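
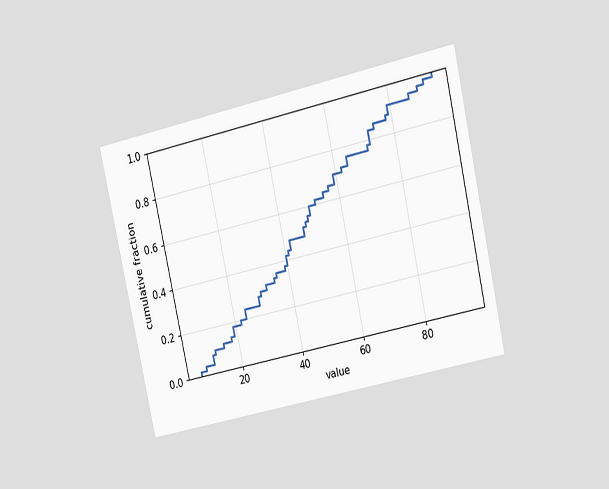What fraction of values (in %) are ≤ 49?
The chart is tilted about 13° counter-clockwise and viewed at a slight angle. At x=49 the ECDF step is at 56%.

56%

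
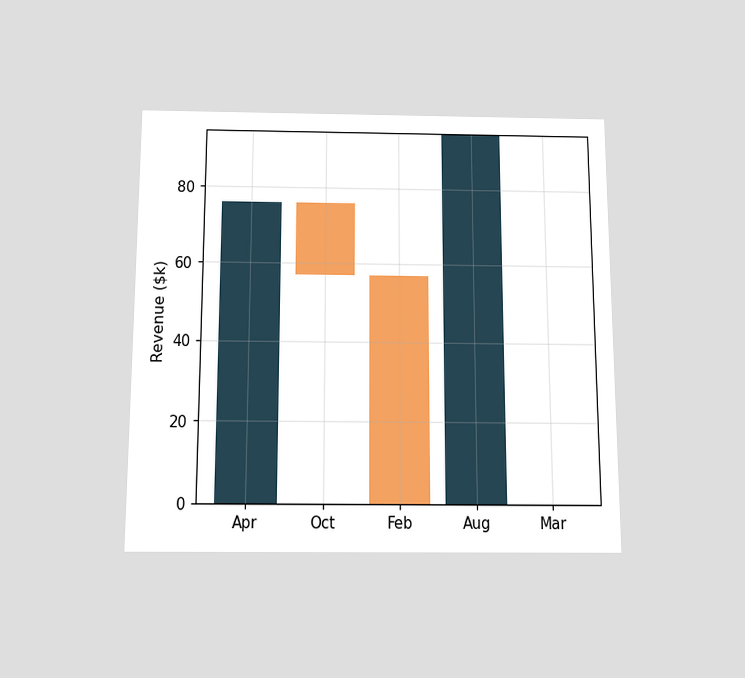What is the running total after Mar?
$95k

The chart is viewed slightly from below. After Mar the running total reaches $95k.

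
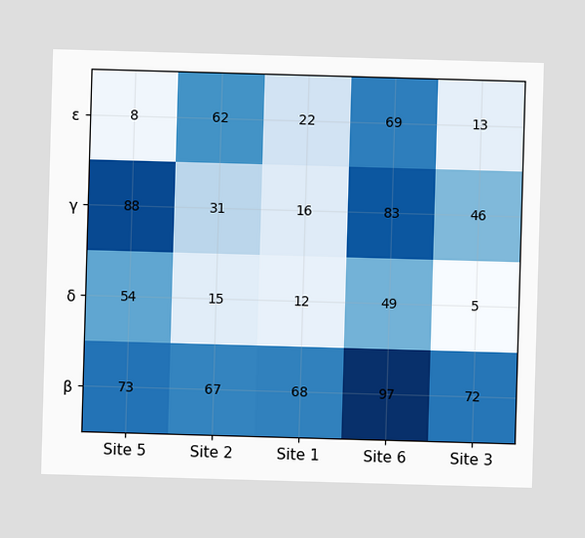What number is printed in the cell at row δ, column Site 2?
15

The (δ, Site 2) cell reads 15.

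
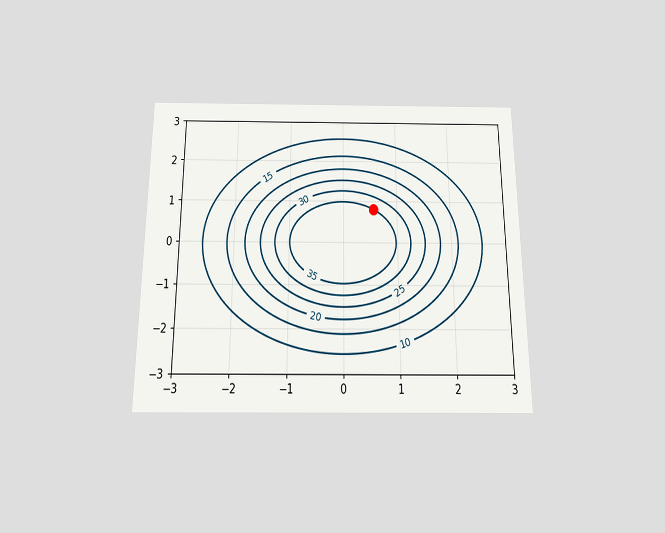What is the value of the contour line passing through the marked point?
The chart is viewed slightly from below. The marked point sits on the contour labelled 35.

35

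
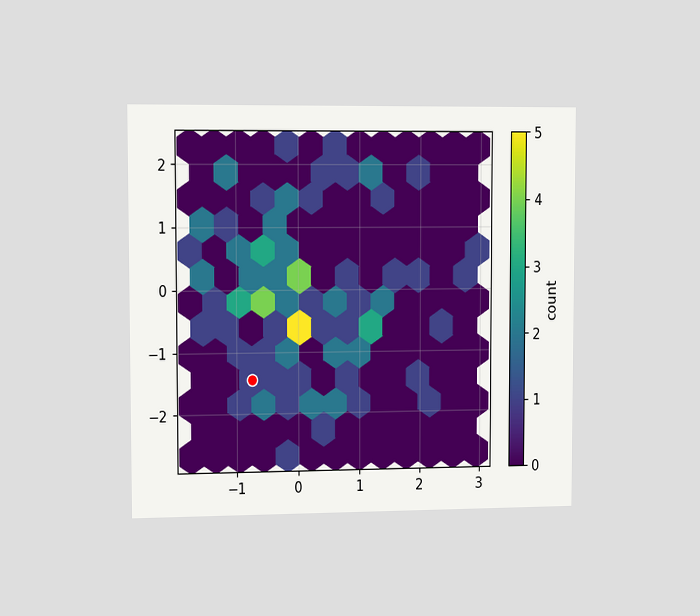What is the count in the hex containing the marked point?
The chart is viewed slightly from the left. The marked hex reads 1 on the colorbar.

1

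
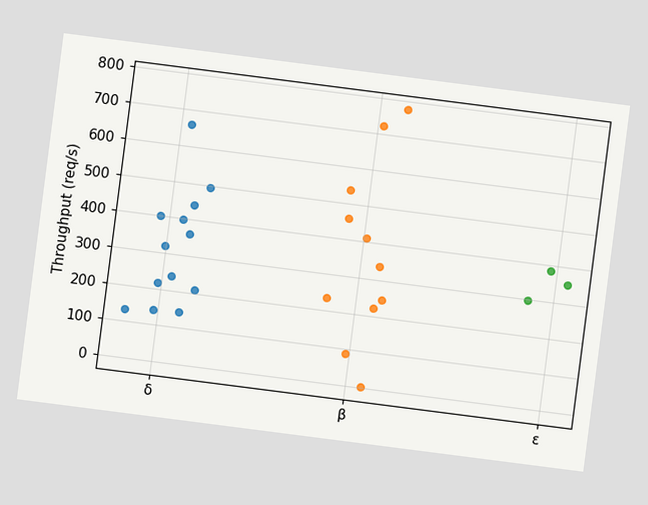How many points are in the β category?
11

The chart is tilted about 7° clockwise. Counting the markers in the β column gives 11.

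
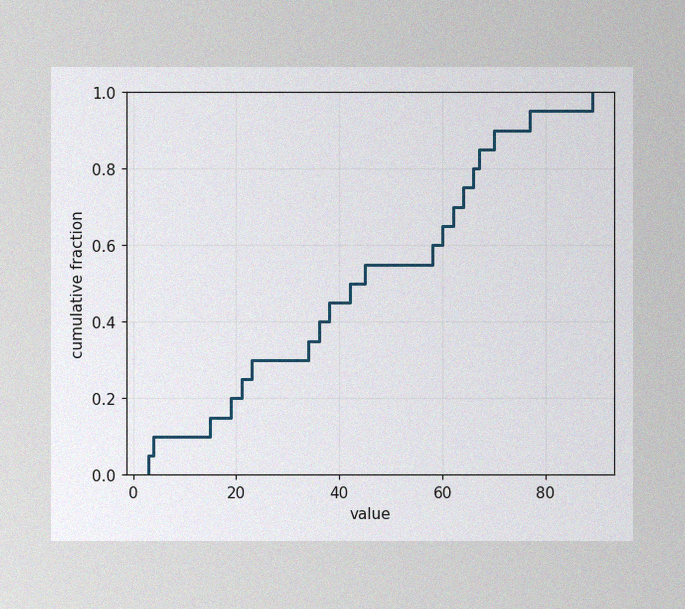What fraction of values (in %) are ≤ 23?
The image has some photo noise and uneven lighting. At x=23 the ECDF step is at 30%.

30%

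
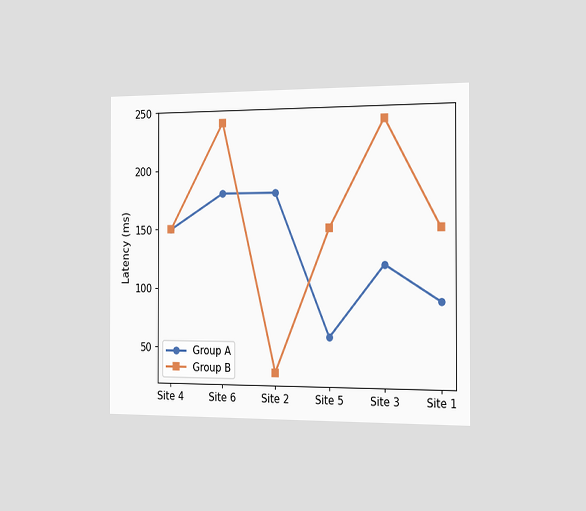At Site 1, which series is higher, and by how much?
Group B, by 60ms

The chart is viewed slightly from the right. At Site 1, Group B sits above the other line by 60ms.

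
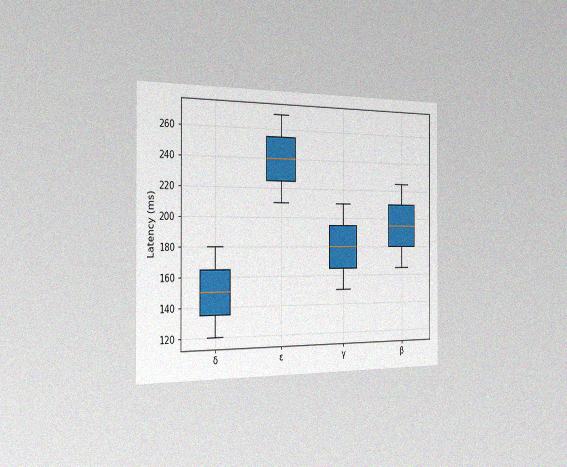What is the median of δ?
150ms

The chart is viewed slightly from the left, with some photo noise. The median line in the δ box sits at 150ms.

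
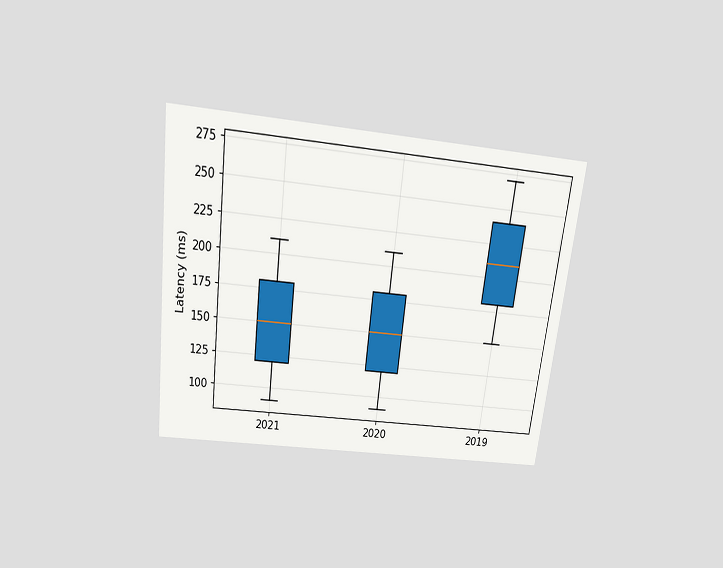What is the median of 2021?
The chart is tilted about 7° clockwise and viewed slightly from above. The median line in the 2021 box sits at 150ms.

150ms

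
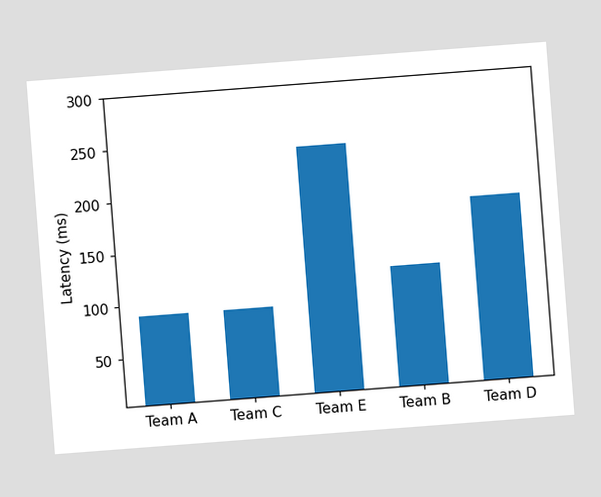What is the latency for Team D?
The chart is tilted about 4° counter-clockwise. Reading along the chart's y-axis, the Team D bar reaches 180ms.

180ms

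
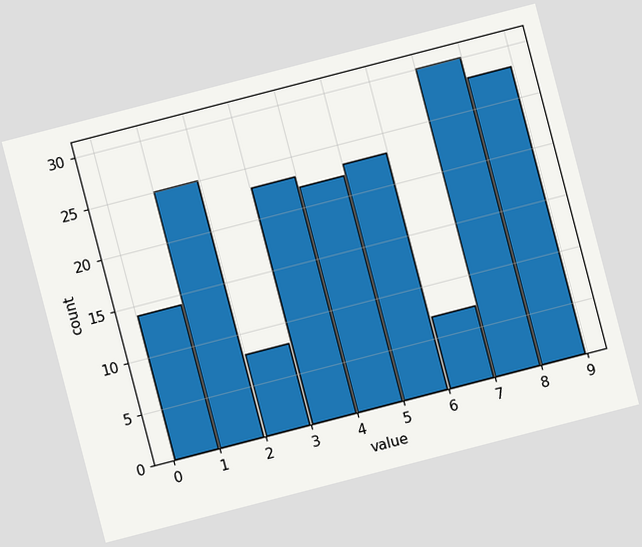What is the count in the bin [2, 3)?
8

The chart is tilted about 15° counter-clockwise. The [2, 3) bin has height 8.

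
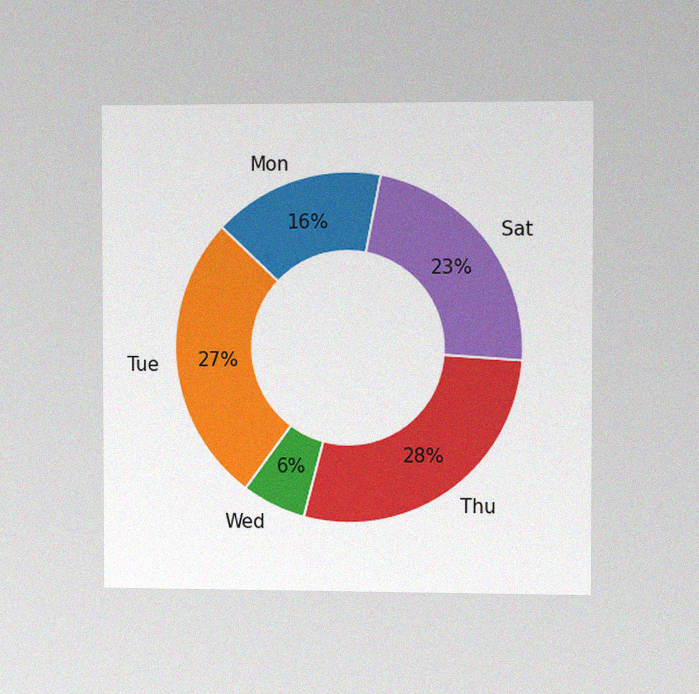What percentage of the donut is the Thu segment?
The chart is viewed slightly from the right, with some photo noise. The Thu segment takes up 28% of the ring.

28%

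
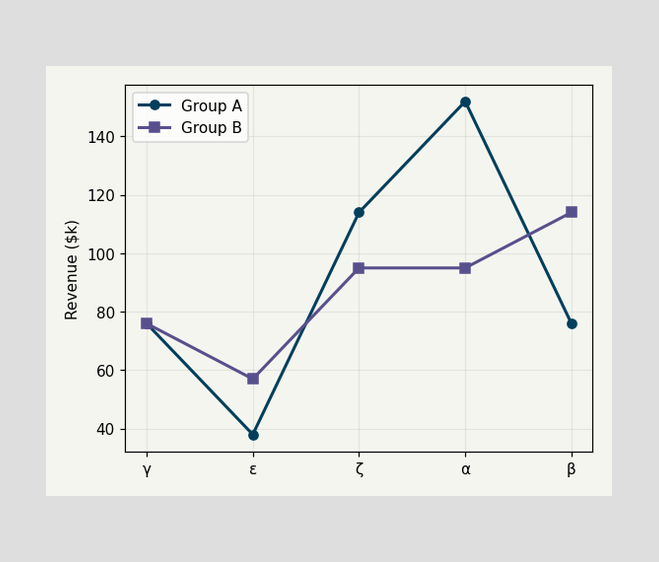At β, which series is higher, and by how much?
At β, Group B sits above the other line by $38k.

Group B, by $38k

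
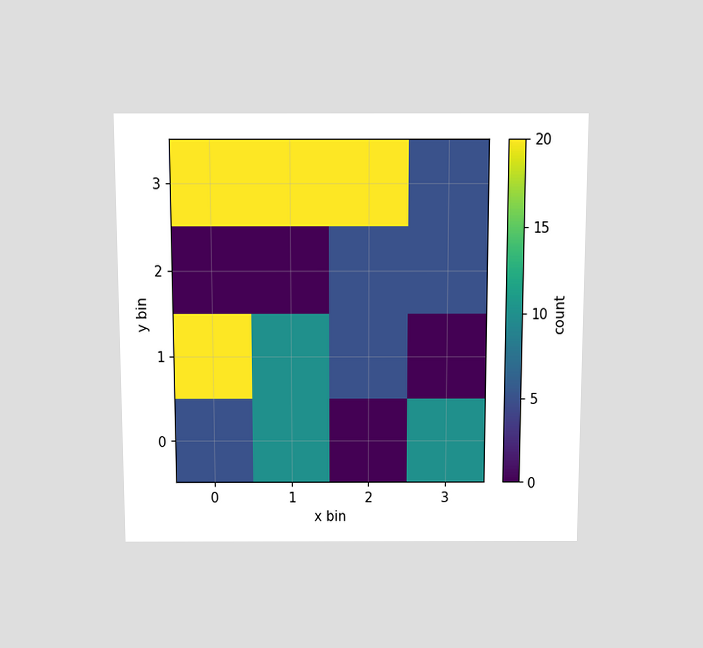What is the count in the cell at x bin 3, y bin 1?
The chart is viewed slightly from above. Matching the cell (3, 1) against the colorbar gives 0.

0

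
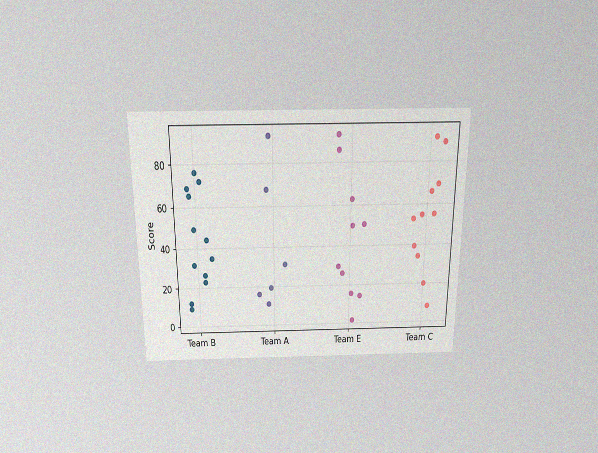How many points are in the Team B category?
The chart is viewed slightly from above, with some photo noise. Counting the markers in the Team B column gives 12.

12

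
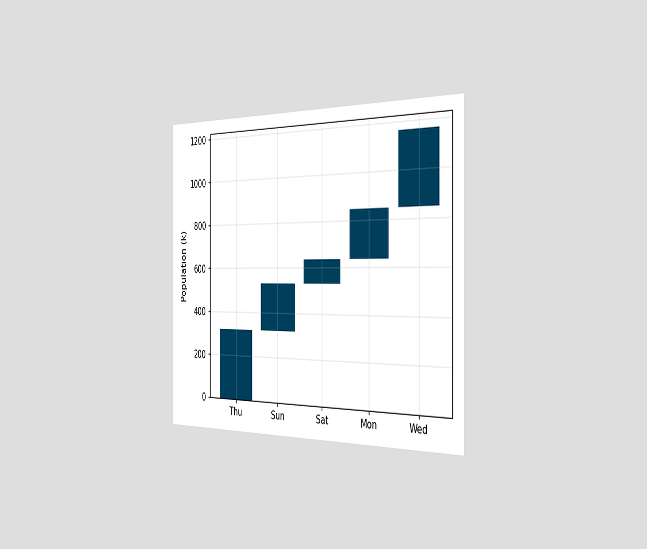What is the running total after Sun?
530k

The chart is viewed slightly from the right. After Sun the running total reaches 530k.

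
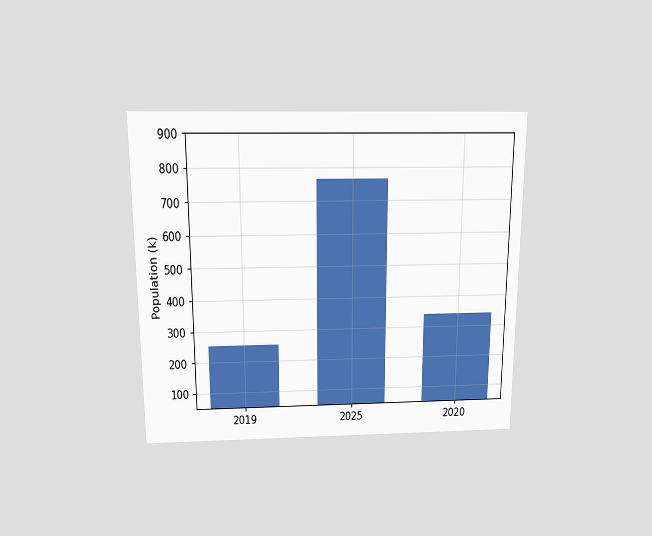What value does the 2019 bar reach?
The chart is viewed slightly from above. Reading along the chart's y-axis, the 2019 bar reaches 255k.

255k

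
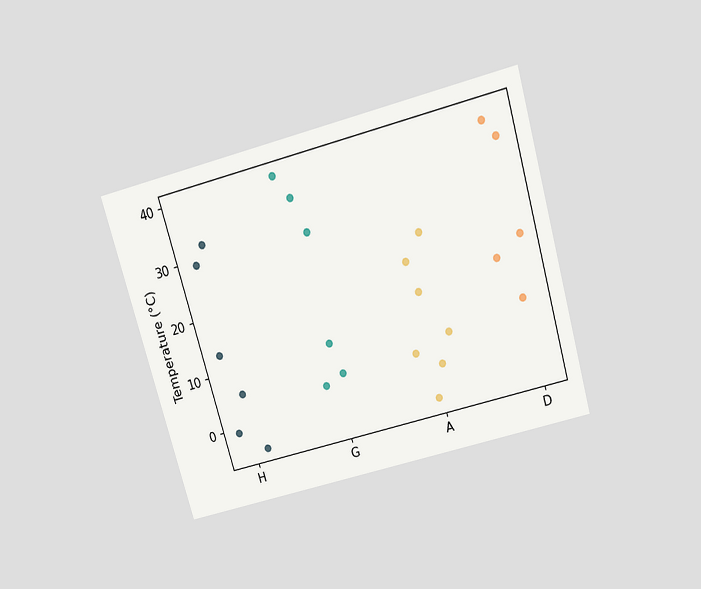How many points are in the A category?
The chart is tilted about 16° counter-clockwise and viewed slightly from above. Counting the markers in the A column gives 7.

7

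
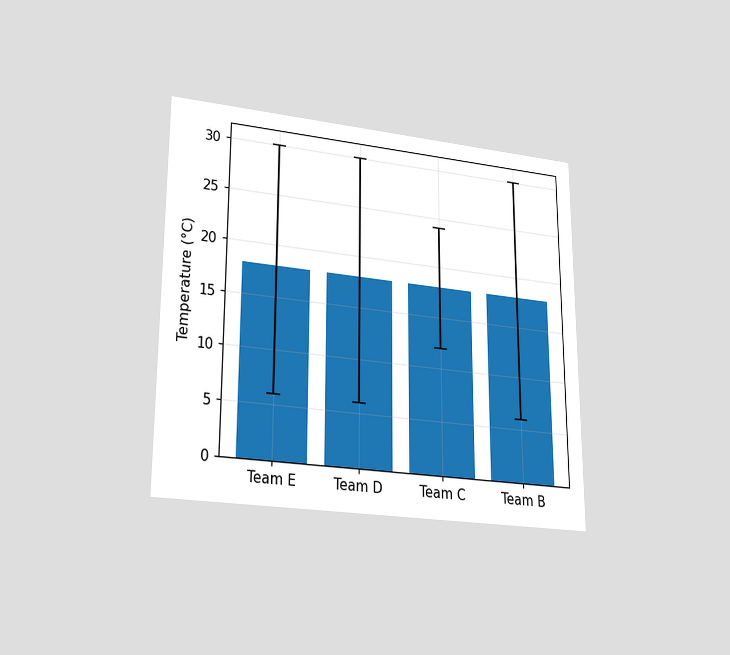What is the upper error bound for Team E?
The chart is viewed at a slight angle. The Team E bar's upper whisker reaches 30°C.

30°C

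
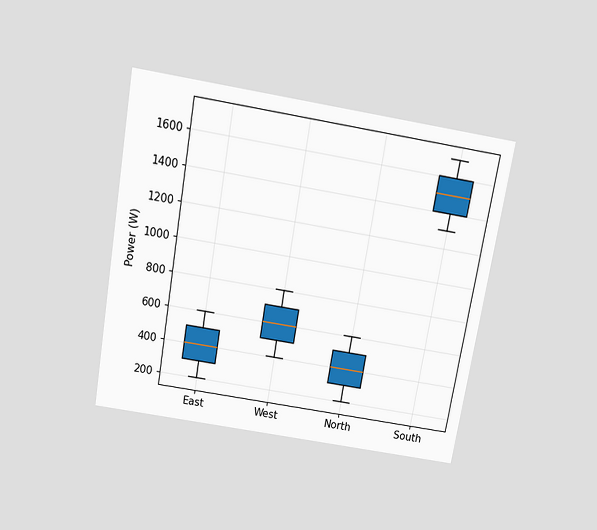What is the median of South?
The chart is tilted about 10° clockwise and viewed slightly from above. The median line in the South box sits at 1500W.

1500W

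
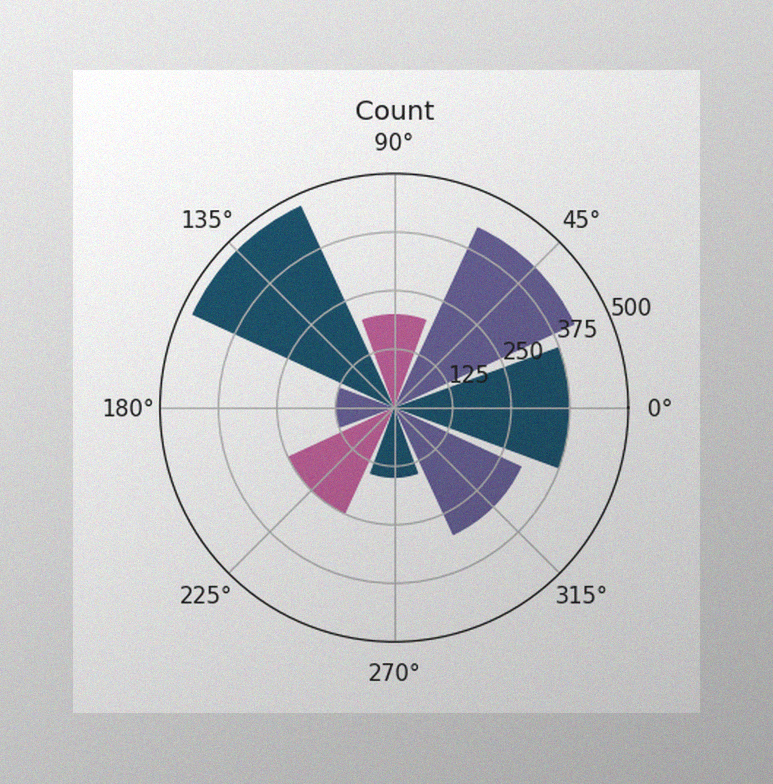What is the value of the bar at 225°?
250

The image has some photo noise and uneven lighting. The bar at 225° reaches 250 on the radial axis.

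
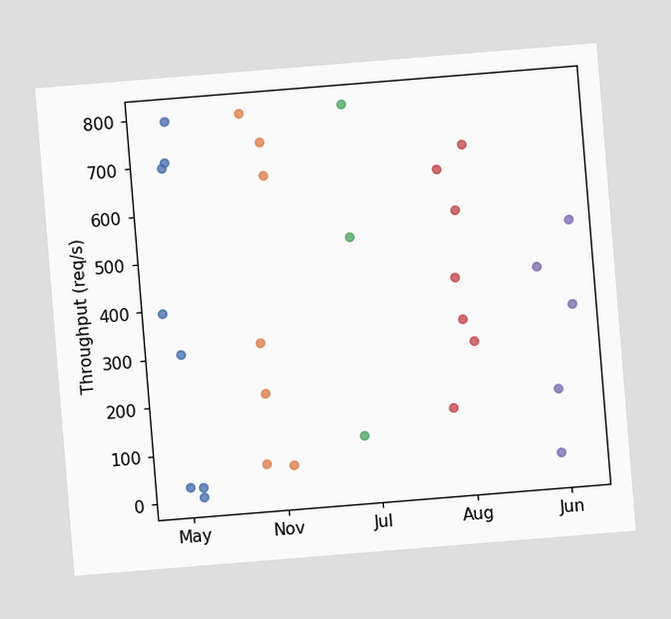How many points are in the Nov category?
7

The chart is tilted about 5° counter-clockwise. Counting the markers in the Nov column gives 7.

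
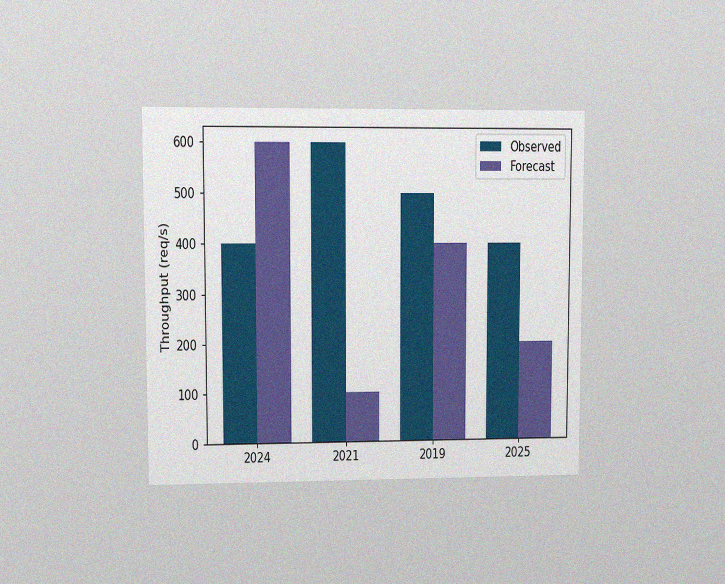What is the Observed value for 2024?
400req/s

The chart is viewed at a slight angle, with some photo noise. The Observed bar at 2024 reaches 400req/s on the y-axis.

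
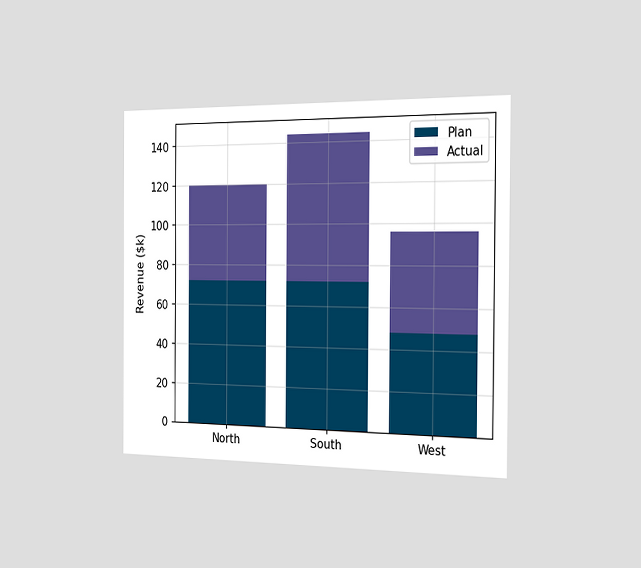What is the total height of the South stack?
The chart is viewed slightly from the right. The South stack's top reaches $144k on the y-axis.

$144k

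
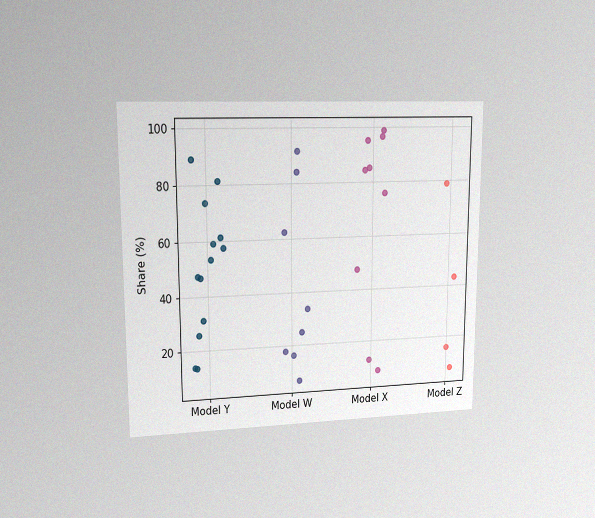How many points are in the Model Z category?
4

The chart is viewed at a slight angle, with some photo noise. Counting the markers in the Model Z column gives 4.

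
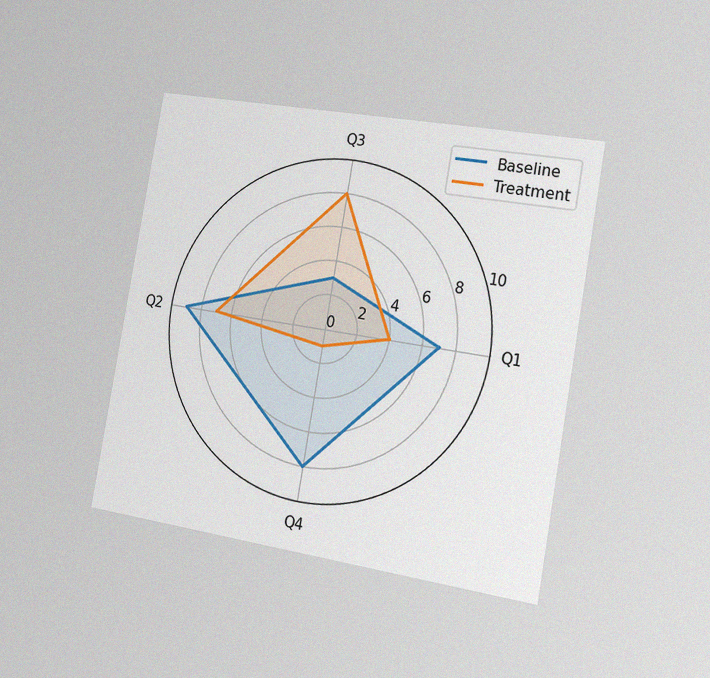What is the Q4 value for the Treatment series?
The chart is tilted about 10° clockwise and viewed slightly from the right, with some photo noise. On the Q4 axis, Treatment reaches 1.

1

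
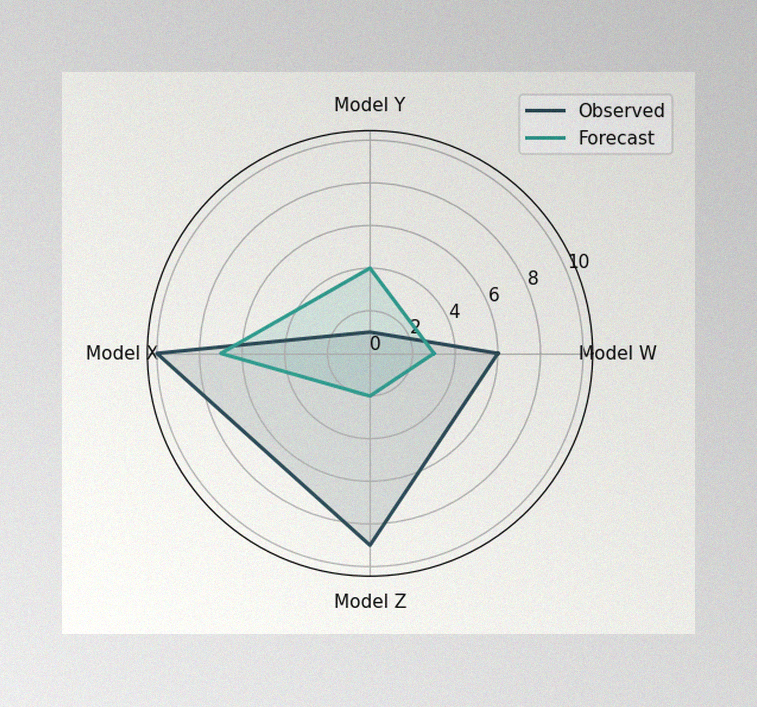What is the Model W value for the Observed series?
6

The image has some photo noise and uneven lighting. On the Model W axis, Observed reaches 6.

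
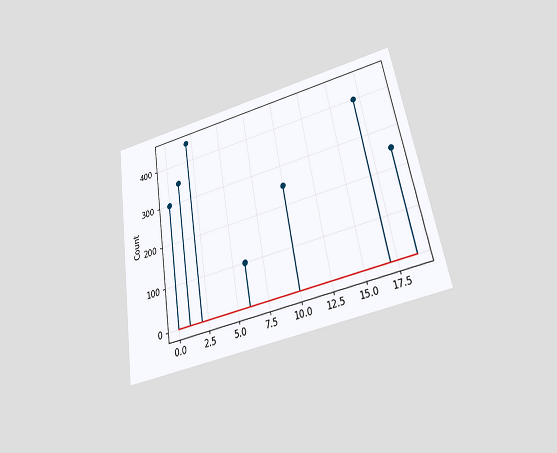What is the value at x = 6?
100

The chart is tilted about 10° counter-clockwise and viewed slightly from below. The stem at x=6 reaches 100.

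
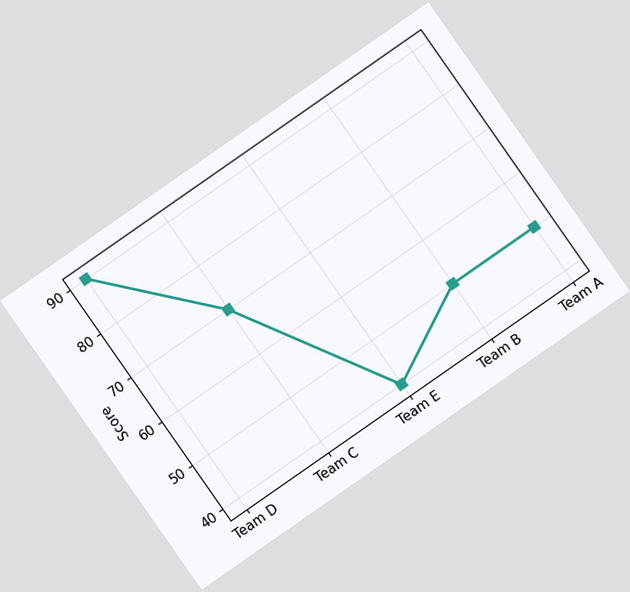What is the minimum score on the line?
The chart is tilted about 35° counter-clockwise. The lowest point is at Team E, and reading across to the y-axis gives 40.

40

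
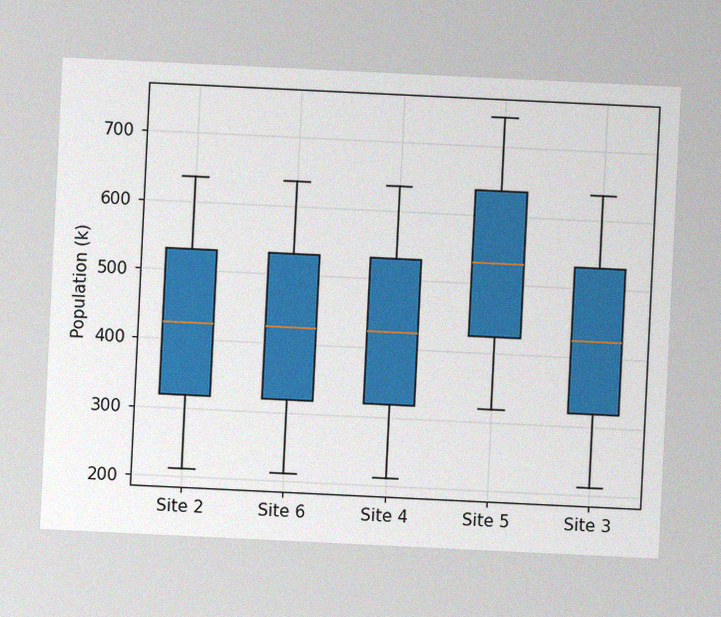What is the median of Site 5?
530k

The chart is tilted about 3° clockwise, with some photo noise. The median line in the Site 5 box sits at 530k.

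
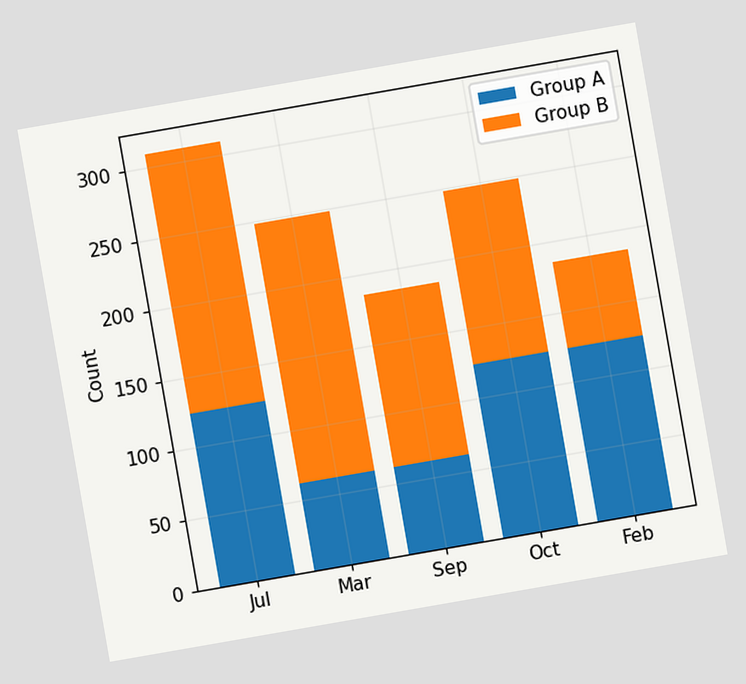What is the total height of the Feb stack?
186

The chart is tilted about 10° counter-clockwise. The Feb stack's top reaches 186 on the y-axis.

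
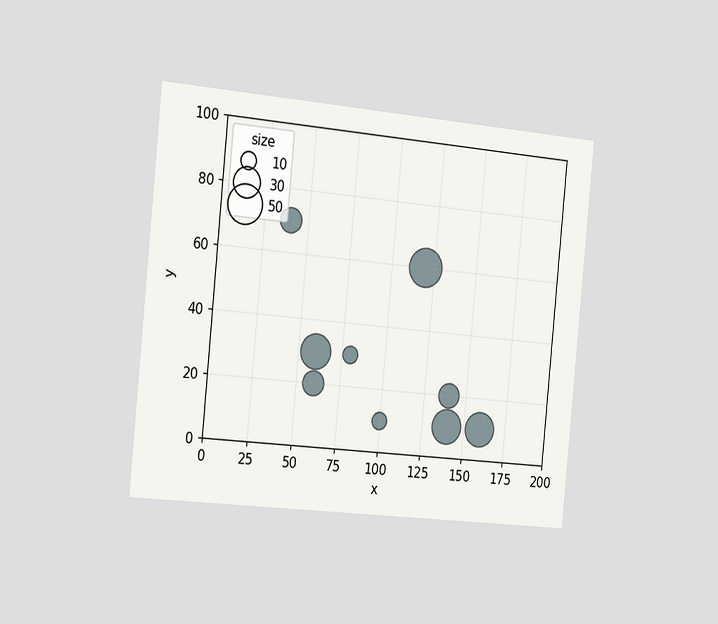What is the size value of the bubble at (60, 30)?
The chart is tilted about 6° clockwise and viewed slightly from the left. Matching the bubble at (60, 30) against the size legend gives 40.

40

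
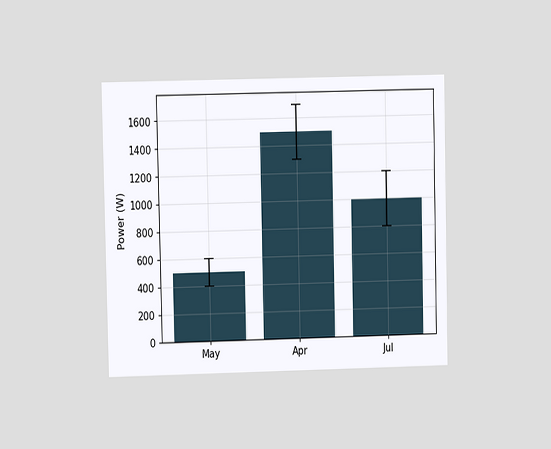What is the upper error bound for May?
600W

The chart is viewed at a slight angle. The May bar's upper whisker reaches 600W.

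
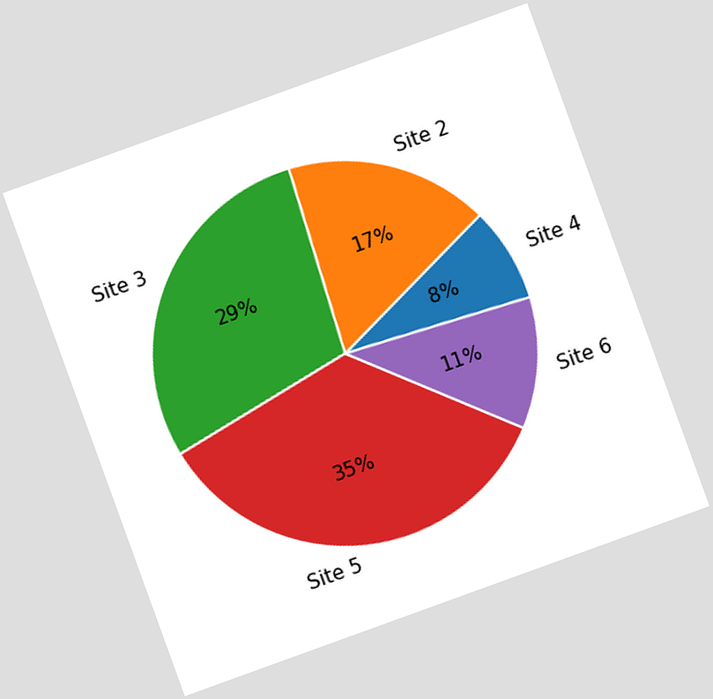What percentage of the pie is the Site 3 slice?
29%

The chart is tilted about 20° counter-clockwise. The Site 3 slice takes up 29% of the pie.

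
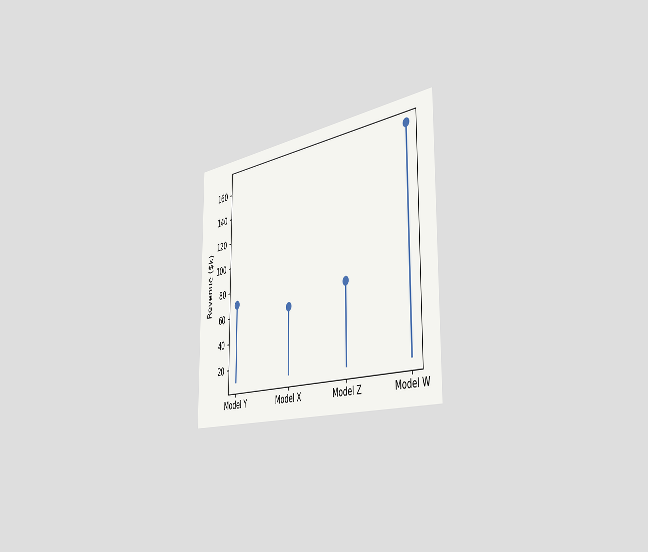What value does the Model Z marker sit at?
The chart is viewed slightly from the right. The Model Z marker sits at $70k.

$70k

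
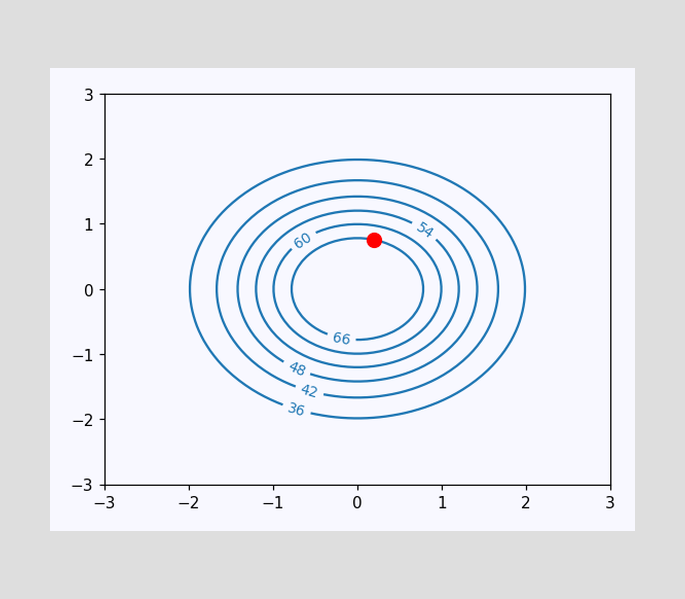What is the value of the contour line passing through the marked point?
66

The marked point sits on the contour labelled 66.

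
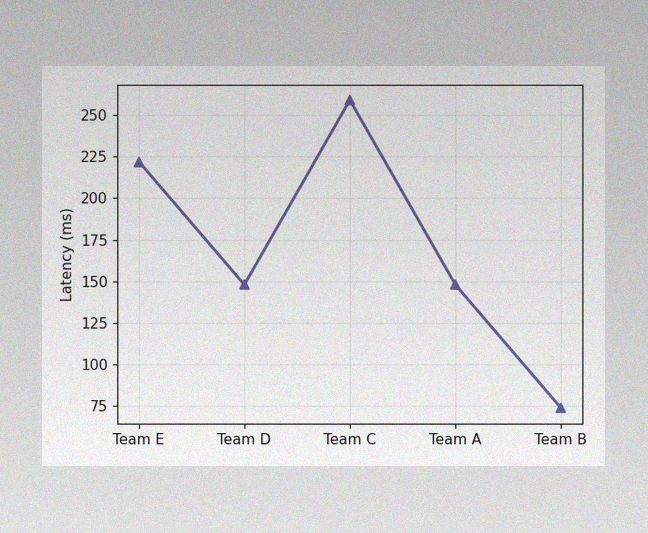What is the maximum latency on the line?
The image has some photo noise and uneven lighting. The highest point is at Team C, and reading across to the y-axis gives 259ms.

259ms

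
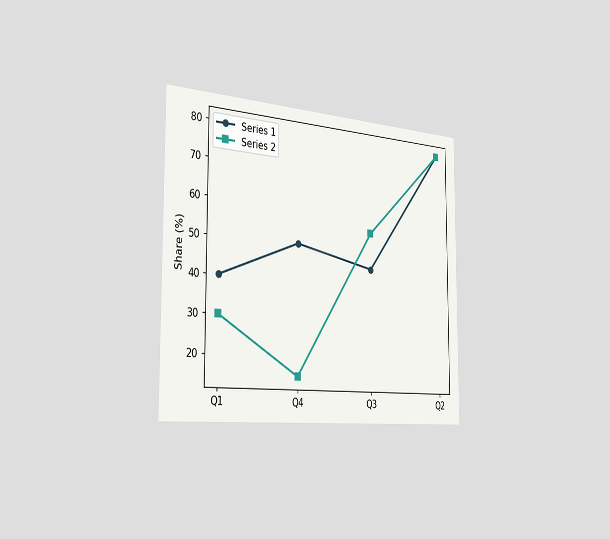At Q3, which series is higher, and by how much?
Series 2, by 10%

The chart is viewed slightly from the left. At Q3, Series 2 sits above the other line by 10%.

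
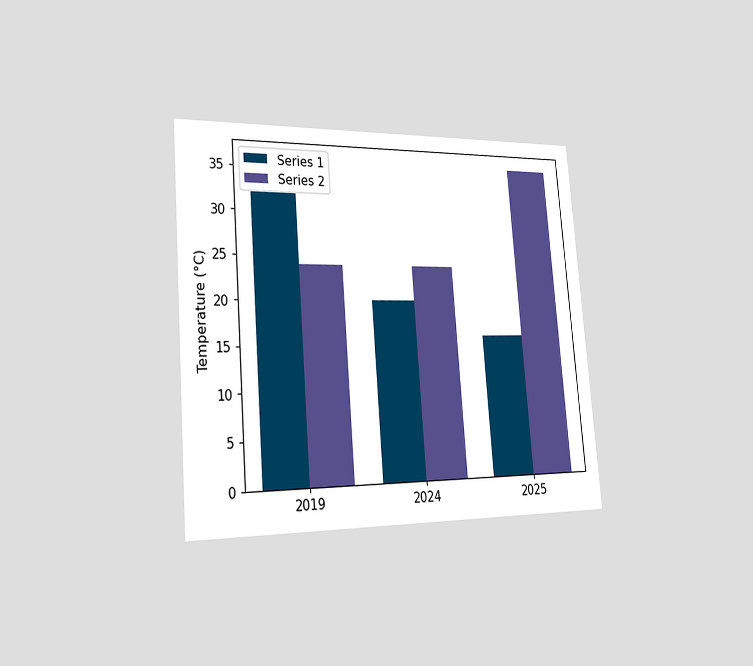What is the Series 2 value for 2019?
The chart is tilted about 5° counter-clockwise and viewed slightly from the left. The Series 2 bar at 2019 reaches 24°C on the y-axis.

24°C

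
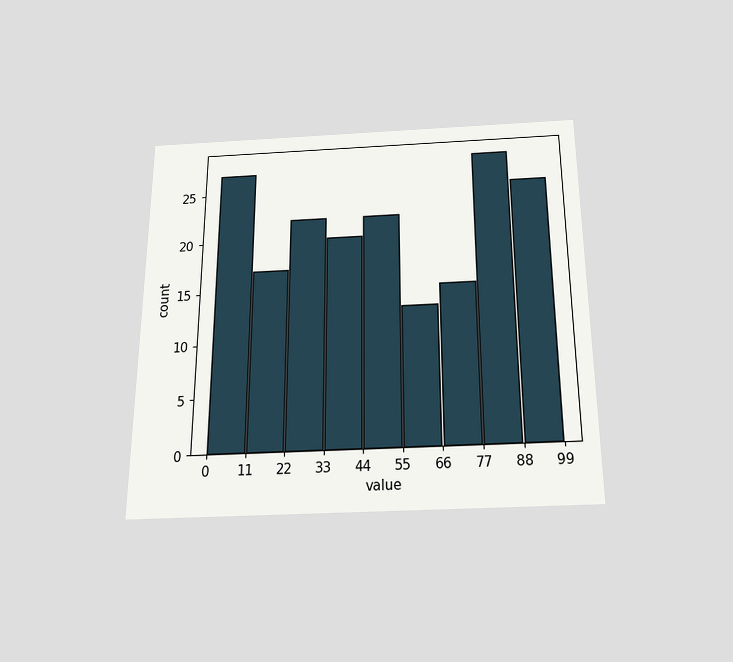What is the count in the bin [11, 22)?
17

The chart is viewed slightly from below. The [11, 22) bin has height 17.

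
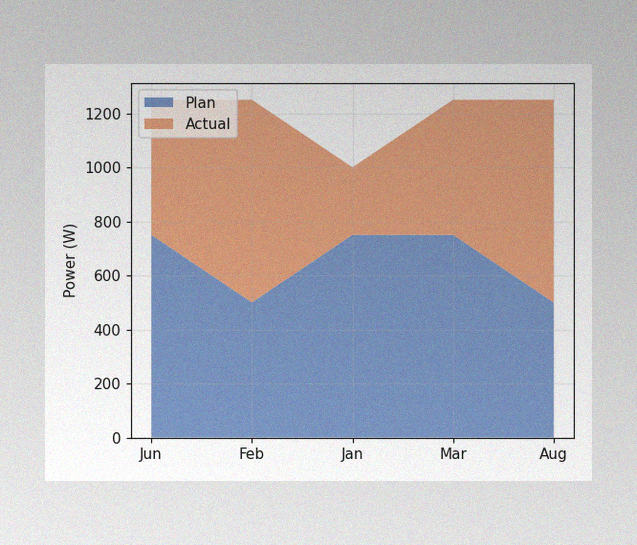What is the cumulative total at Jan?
1000W

The image has some photo noise and uneven lighting. The stacked total at Jan reaches 1000W.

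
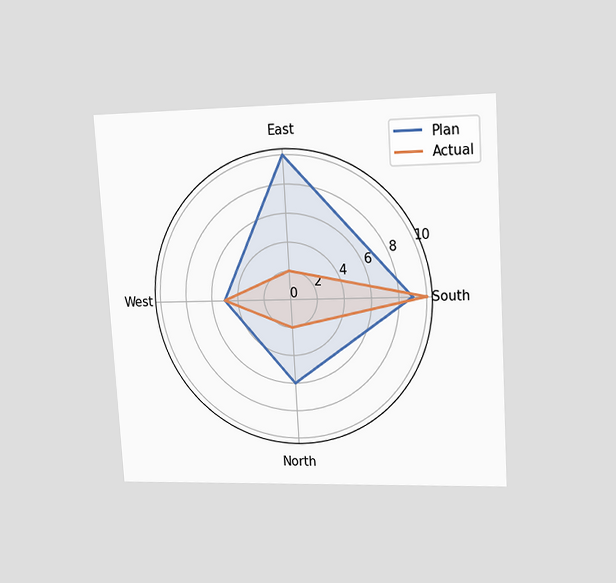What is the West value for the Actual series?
The chart is tilted about 3° counter-clockwise and viewed at a slight angle. On the West axis, Actual reaches 5.

5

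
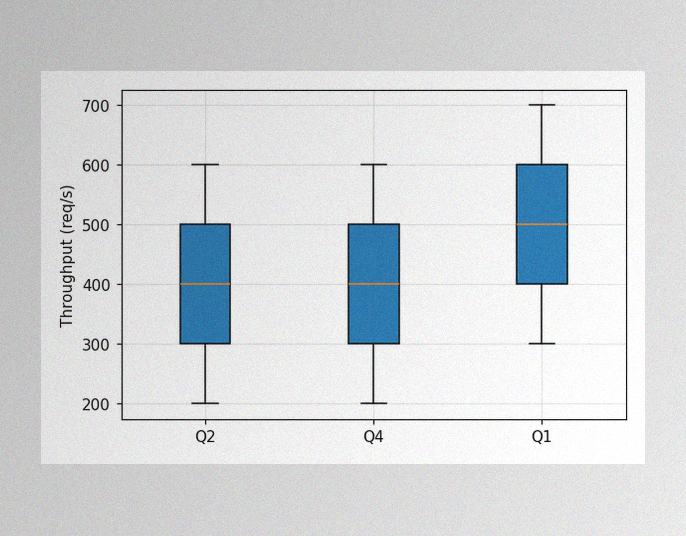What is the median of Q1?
The image has some photo noise and uneven lighting. The median line in the Q1 box sits at 500req/s.

500req/s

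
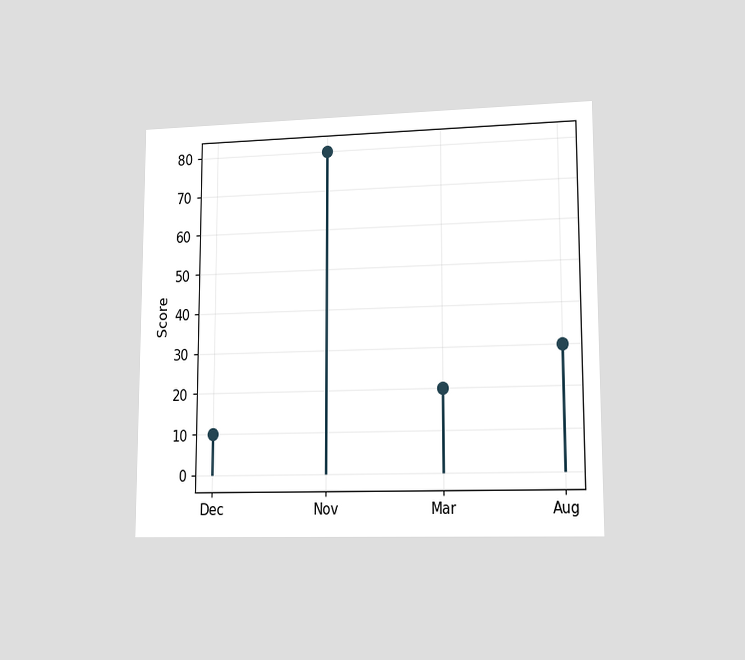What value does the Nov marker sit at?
The chart is viewed at a slight angle. The Nov marker sits at 80.

80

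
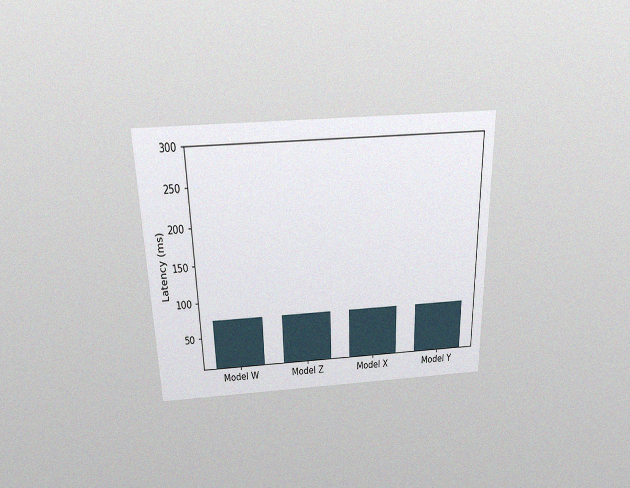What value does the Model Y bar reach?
The chart is viewed slightly from above, with some photo noise. Reading along the chart's y-axis, the Model Y bar reaches 74ms.

74ms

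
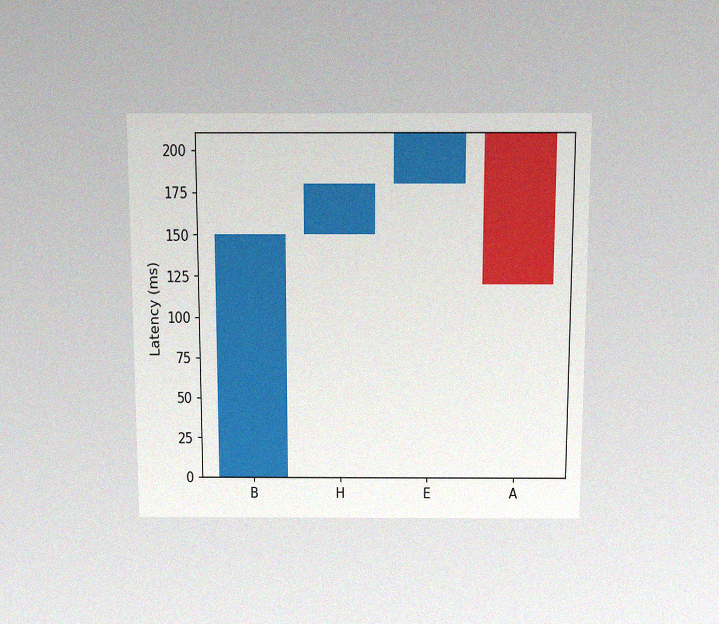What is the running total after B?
The chart is viewed slightly from above, with some photo noise. After B the running total reaches 150ms.

150ms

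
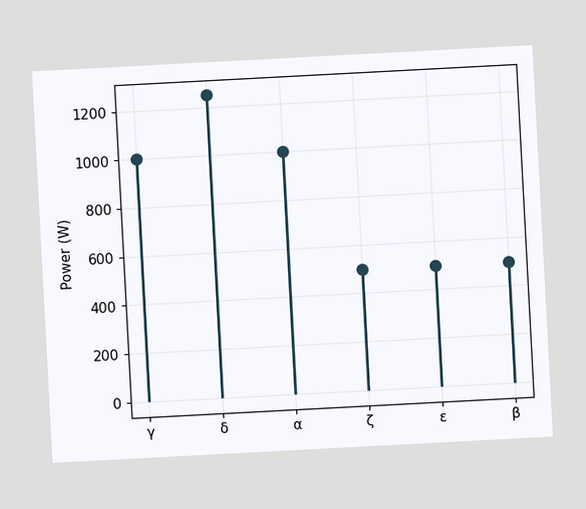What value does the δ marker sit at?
1250W

The chart is tilted about 3° counter-clockwise. The δ marker sits at 1250W.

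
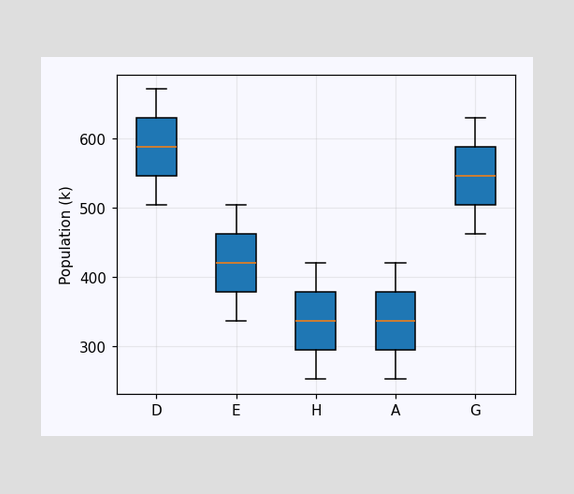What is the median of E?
The median line in the E box sits at 420k.

420k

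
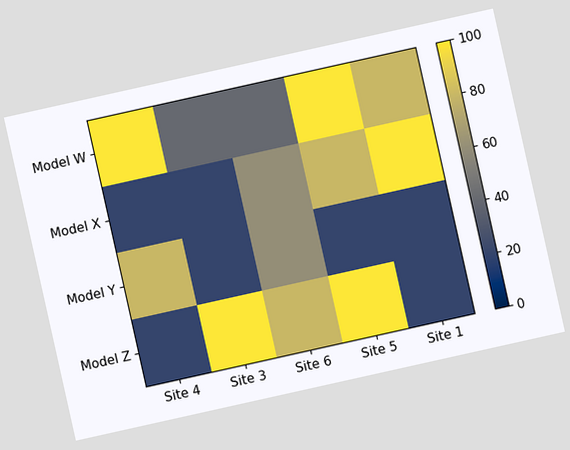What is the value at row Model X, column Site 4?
20

The chart is tilted about 13° counter-clockwise. Matching cell (Model X, Site 4) against the colorbar gives 20.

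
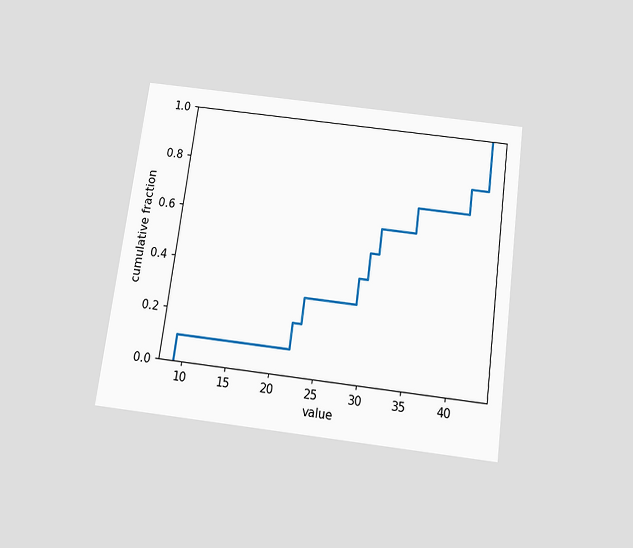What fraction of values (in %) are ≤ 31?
The chart is tilted about 8° clockwise and viewed slightly from below. At x=31 the ECDF step is at 60%.

60%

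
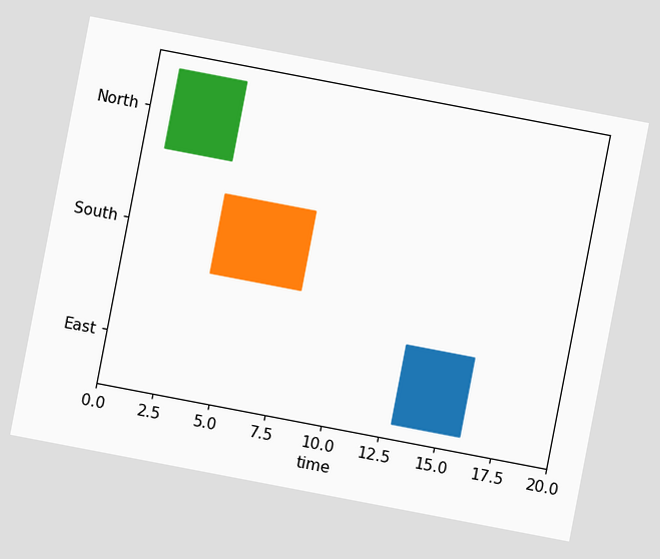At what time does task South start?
The chart is tilted about 11° clockwise. The South bar begins at t=4.

4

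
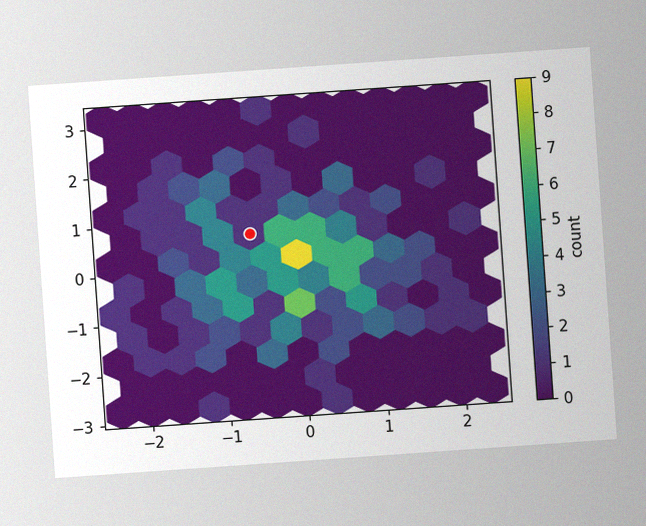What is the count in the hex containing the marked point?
The chart is tilted about 4° counter-clockwise, with some photo noise. The marked hex reads 1 on the colorbar.

1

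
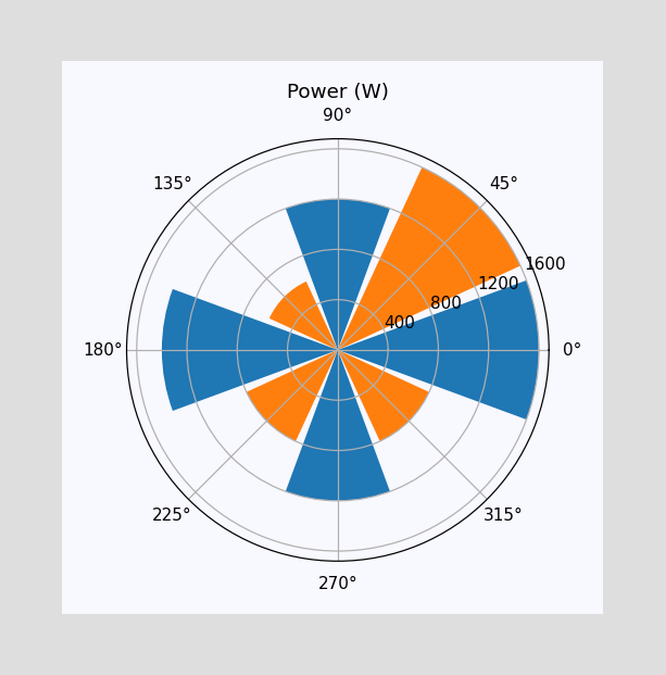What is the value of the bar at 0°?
1600W

The bar at 0° reaches 1600W on the radial axis.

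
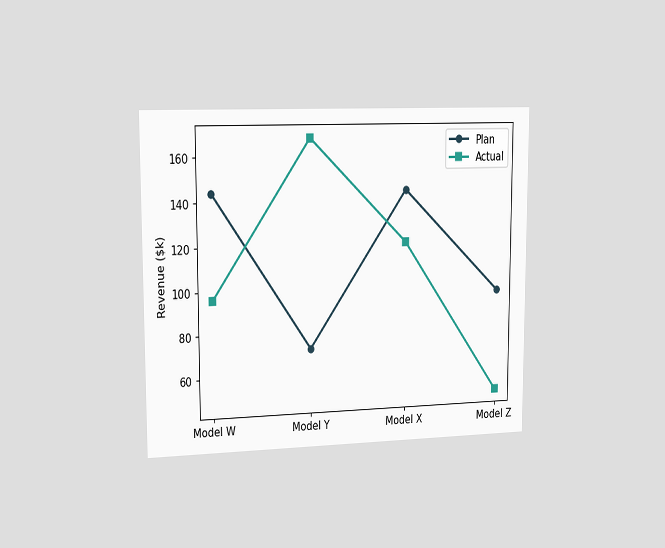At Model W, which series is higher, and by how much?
The chart is viewed slightly from the left. At Model W, Plan sits above the other line by $48k.

Plan, by $48k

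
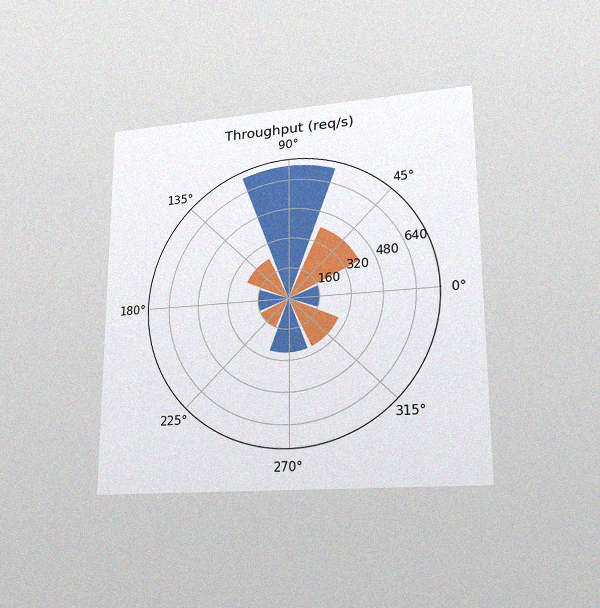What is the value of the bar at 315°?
280req/s

The chart is viewed at a slight angle, with some photo noise. The bar at 315° reaches 280req/s on the radial axis.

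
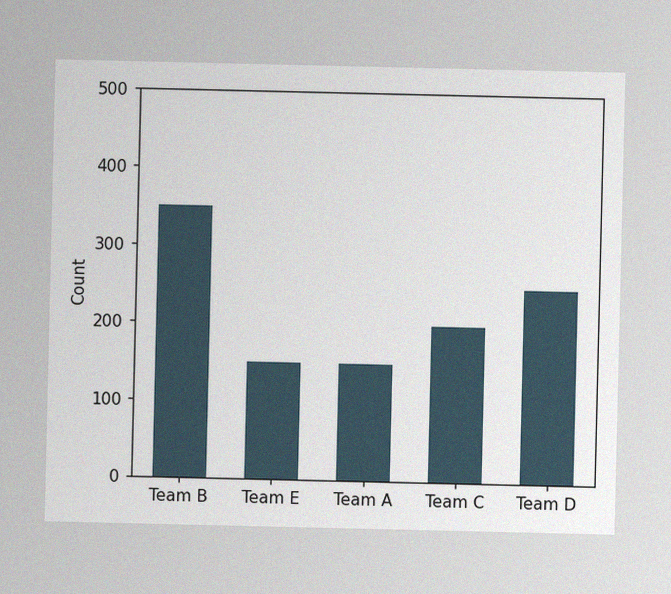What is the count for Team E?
The image has some photo noise and uneven lighting. Reading along the chart's y-axis, the Team E bar reaches 150.

150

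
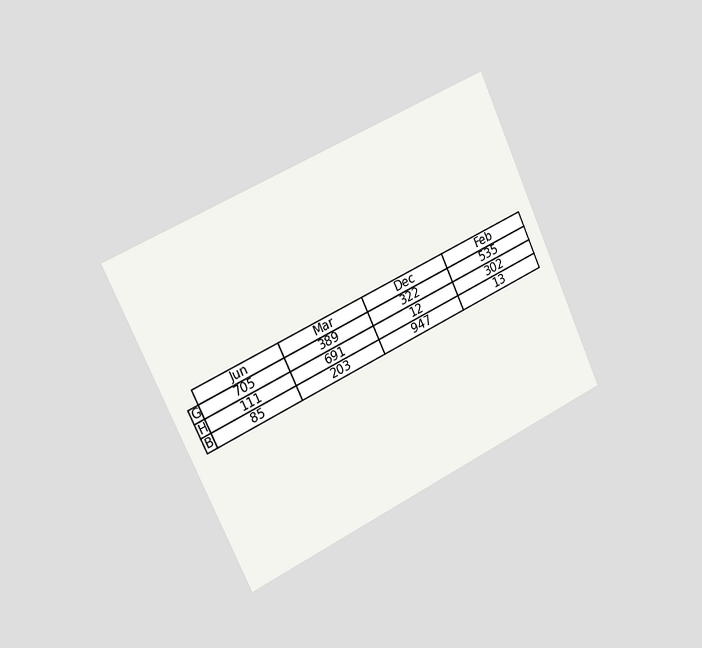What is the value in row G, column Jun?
The chart is tilted about 25° counter-clockwise and viewed slightly from the left. The (G, Jun) cell reads 705.

705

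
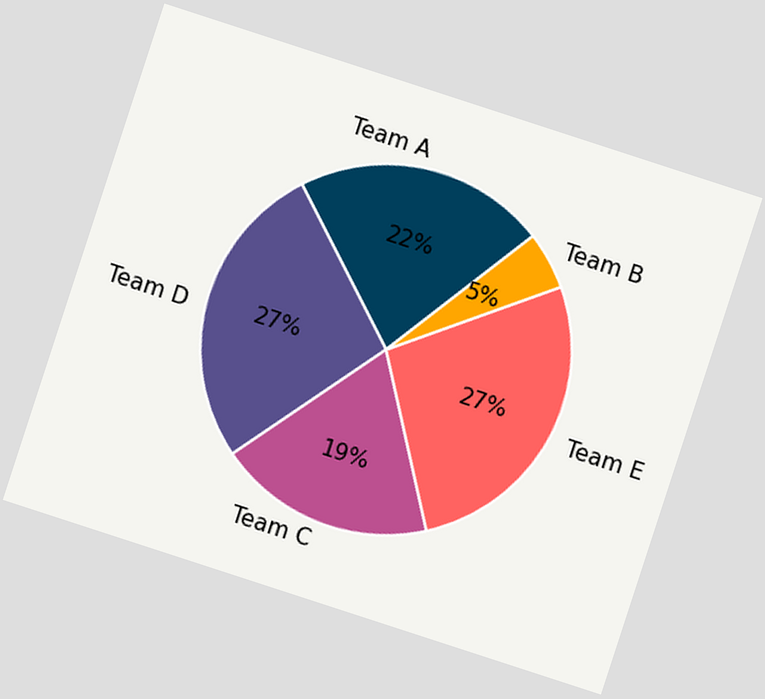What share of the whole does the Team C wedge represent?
The chart is tilted about 18° clockwise. The Team C slice takes up 19% of the pie.

19%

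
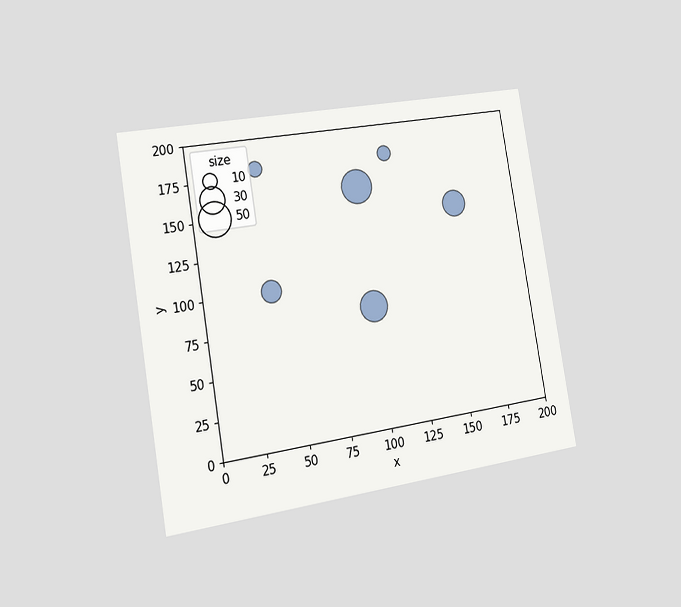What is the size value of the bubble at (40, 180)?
The chart is tilted about 9° counter-clockwise and viewed slightly from the left. Matching the bubble at (40, 180) against the size legend gives 10.

10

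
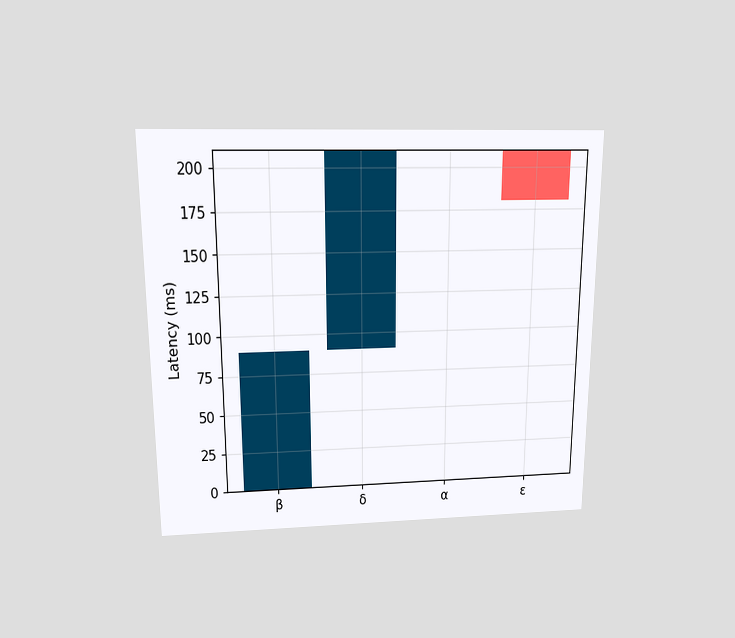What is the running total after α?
210ms

The chart is viewed slightly from above. After α the running total reaches 210ms.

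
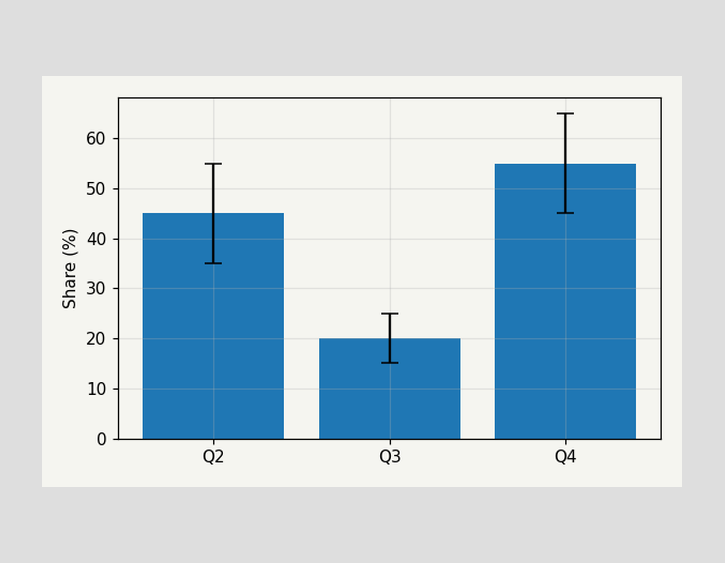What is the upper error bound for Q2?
The Q2 bar's upper whisker reaches 55%.

55%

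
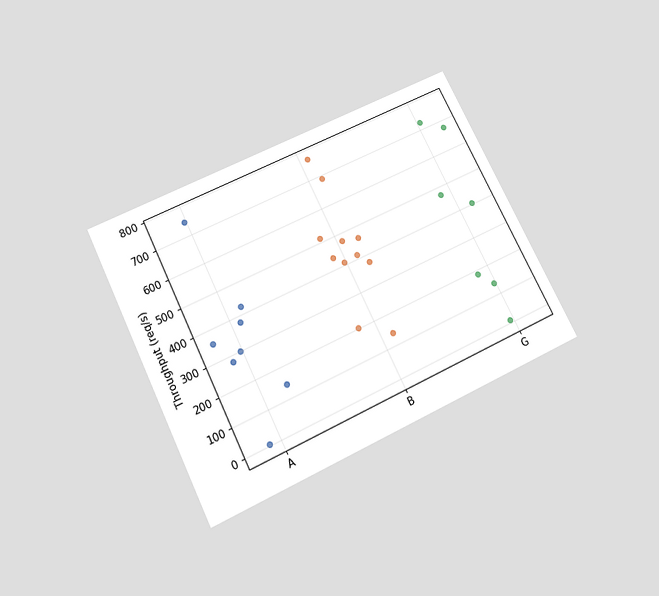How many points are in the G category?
7

The chart is tilted about 26° counter-clockwise and viewed slightly from below. Counting the markers in the G column gives 7.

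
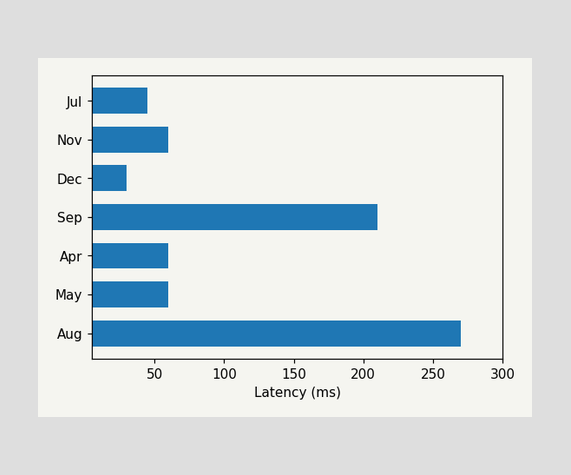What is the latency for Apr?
Reading along the chart's x-axis, the Apr bar reaches 60ms.

60ms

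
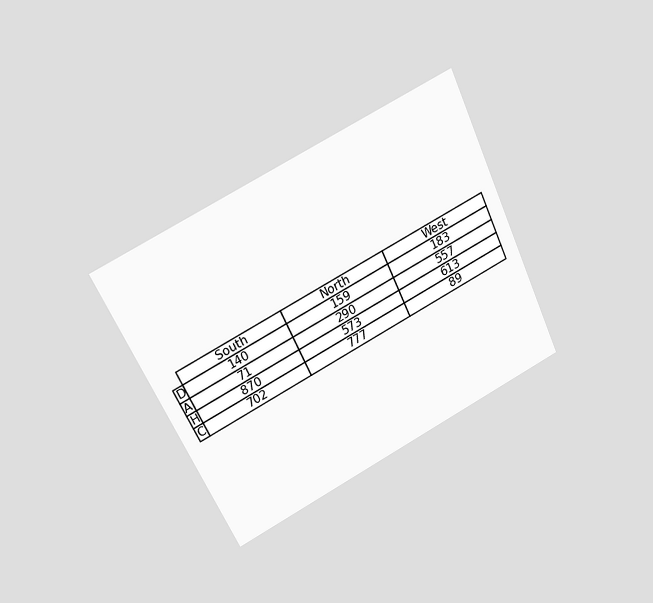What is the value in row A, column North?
The chart is tilted about 26° counter-clockwise and viewed at a slight angle. The (A, North) cell reads 290.

290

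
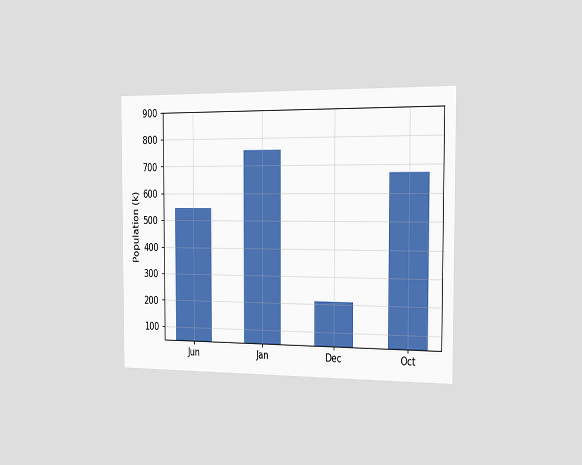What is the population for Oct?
The chart is viewed slightly from the right. Reading along the chart's y-axis, the Oct bar reaches 672k.

672k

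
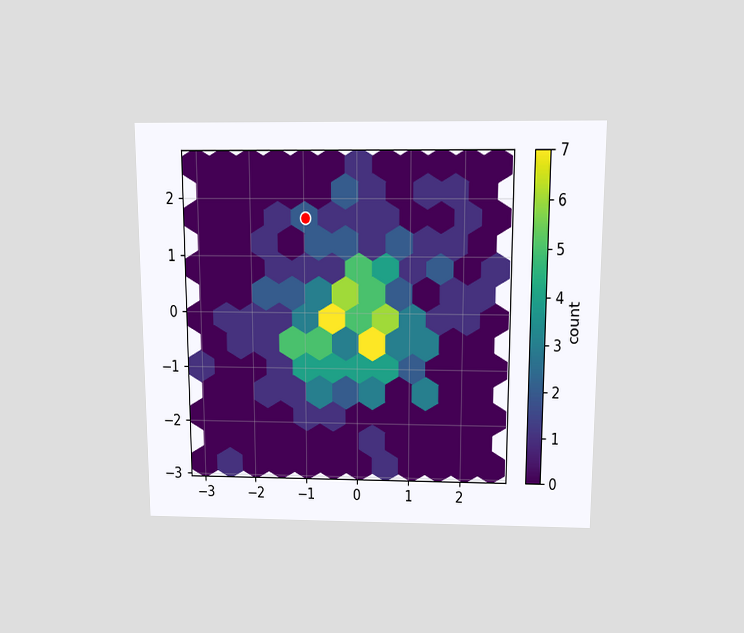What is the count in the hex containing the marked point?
The chart is viewed slightly from above. The marked hex reads 2 on the colorbar.

2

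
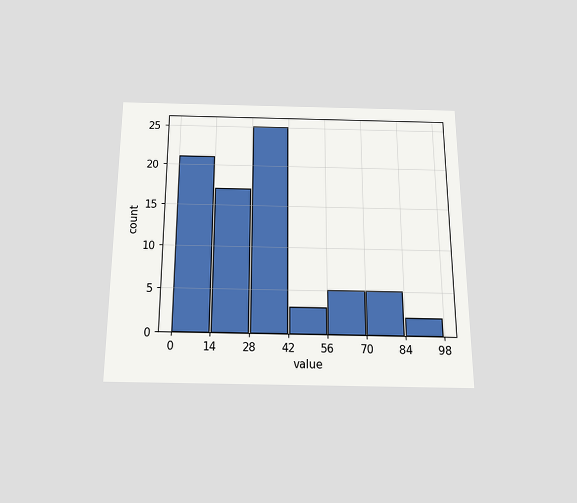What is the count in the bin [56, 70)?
The chart is viewed slightly from below. The [56, 70) bin has height 5.

5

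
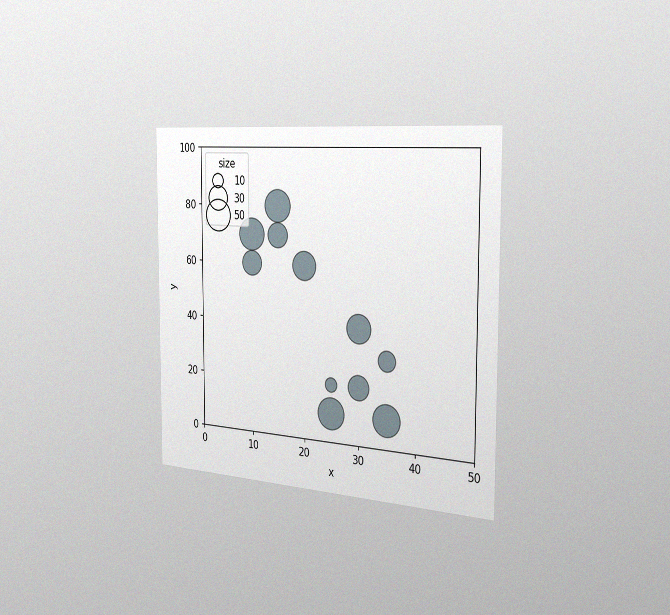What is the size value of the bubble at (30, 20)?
30

The chart is viewed slightly from the right, with some photo noise. Matching the bubble at (30, 20) against the size legend gives 30.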